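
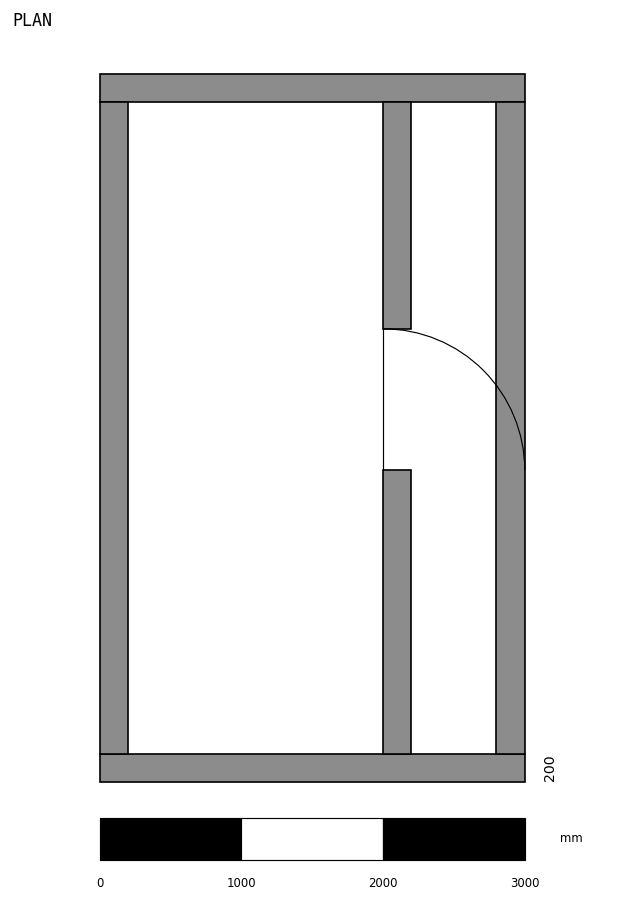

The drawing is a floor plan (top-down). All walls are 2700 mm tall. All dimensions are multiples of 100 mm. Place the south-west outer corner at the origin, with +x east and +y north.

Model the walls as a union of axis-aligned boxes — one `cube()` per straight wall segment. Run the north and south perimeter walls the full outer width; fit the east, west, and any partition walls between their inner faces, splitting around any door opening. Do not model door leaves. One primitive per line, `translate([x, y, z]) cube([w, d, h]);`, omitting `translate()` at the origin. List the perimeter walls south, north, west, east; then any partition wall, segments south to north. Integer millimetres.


cube([3000, 200, 2700]);
translate([0, 4800, 0]) cube([3000, 200, 2700]);
translate([0, 200, 0]) cube([200, 4600, 2700]);
translate([2800, 200, 0]) cube([200, 4600, 2700]);
translate([2000, 200, 0]) cube([200, 2000, 2700]);
translate([2000, 3200, 0]) cube([200, 1600, 2700]);


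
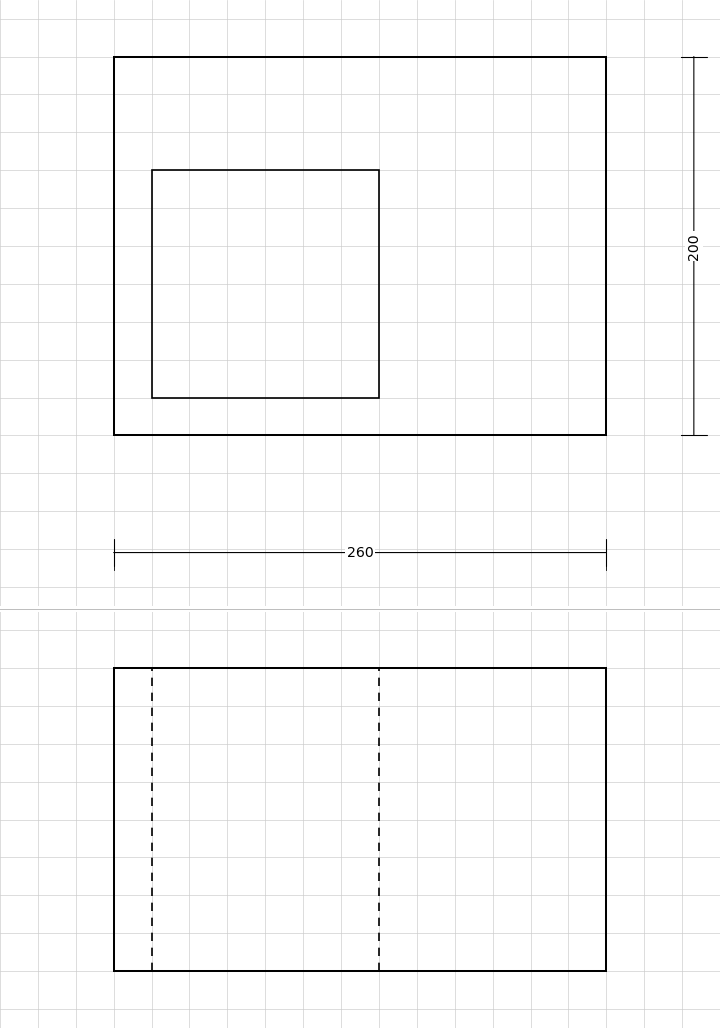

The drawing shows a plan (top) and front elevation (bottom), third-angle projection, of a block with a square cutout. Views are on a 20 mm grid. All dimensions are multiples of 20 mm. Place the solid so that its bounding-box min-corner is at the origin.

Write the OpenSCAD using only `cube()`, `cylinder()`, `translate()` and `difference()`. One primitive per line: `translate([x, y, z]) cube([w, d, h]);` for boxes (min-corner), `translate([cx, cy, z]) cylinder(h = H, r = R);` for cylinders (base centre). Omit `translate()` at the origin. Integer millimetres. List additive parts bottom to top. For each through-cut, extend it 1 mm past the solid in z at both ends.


difference() {
  cube([260, 200, 160]);
  translate([20, 20, -1]) cube([120, 120, 162]);
}


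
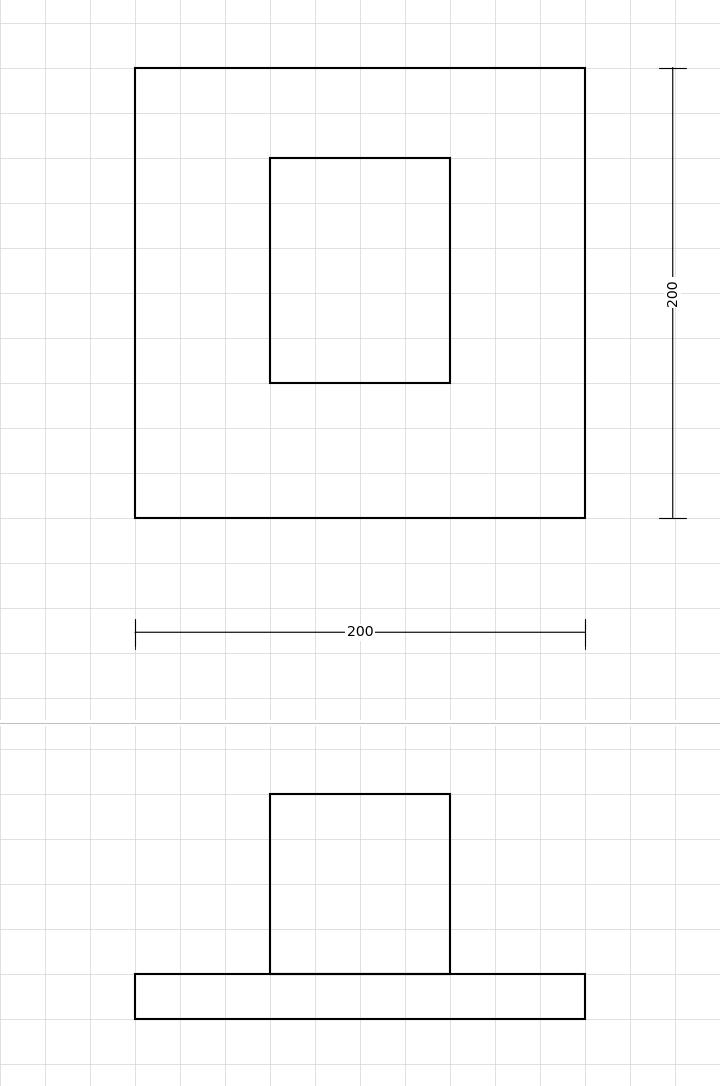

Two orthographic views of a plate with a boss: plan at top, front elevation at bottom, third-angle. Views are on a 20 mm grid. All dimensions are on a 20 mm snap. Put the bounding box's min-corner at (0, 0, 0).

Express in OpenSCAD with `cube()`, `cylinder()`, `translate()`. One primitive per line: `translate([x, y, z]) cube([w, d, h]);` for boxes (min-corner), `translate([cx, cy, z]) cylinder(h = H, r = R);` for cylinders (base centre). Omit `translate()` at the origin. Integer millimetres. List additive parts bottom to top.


cube([200, 200, 20]);
translate([60, 60, 20]) cube([80, 100, 80]);


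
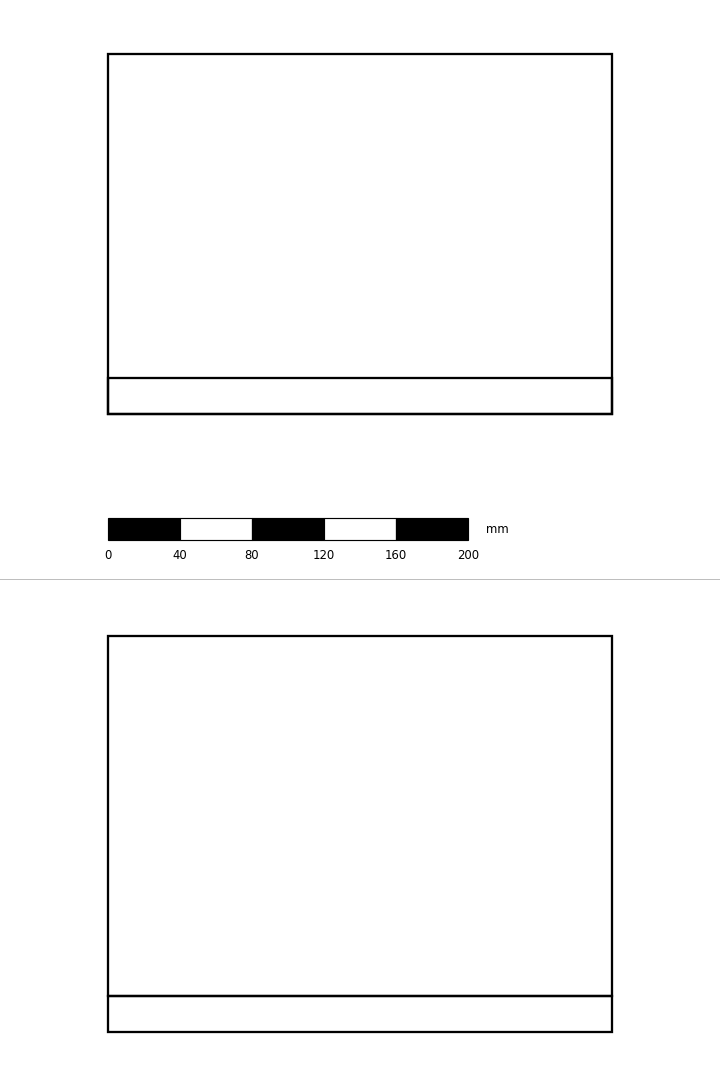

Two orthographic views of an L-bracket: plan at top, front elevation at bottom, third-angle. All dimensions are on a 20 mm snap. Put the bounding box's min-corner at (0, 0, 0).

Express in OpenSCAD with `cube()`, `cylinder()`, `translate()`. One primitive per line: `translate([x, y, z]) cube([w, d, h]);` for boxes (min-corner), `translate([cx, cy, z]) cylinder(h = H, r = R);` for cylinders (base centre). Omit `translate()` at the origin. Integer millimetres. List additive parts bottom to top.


cube([280, 200, 20]);
translate([0, 0, 20]) cube([280, 20, 200]);


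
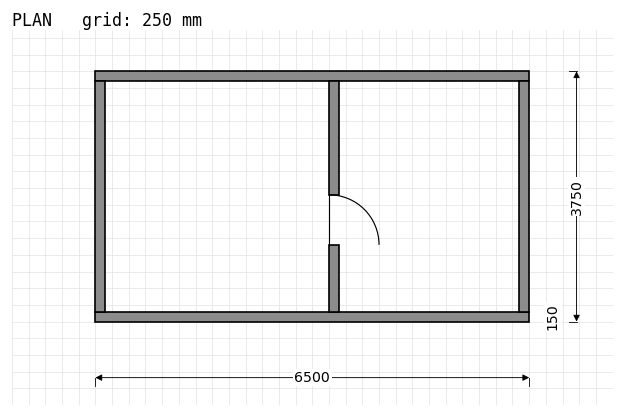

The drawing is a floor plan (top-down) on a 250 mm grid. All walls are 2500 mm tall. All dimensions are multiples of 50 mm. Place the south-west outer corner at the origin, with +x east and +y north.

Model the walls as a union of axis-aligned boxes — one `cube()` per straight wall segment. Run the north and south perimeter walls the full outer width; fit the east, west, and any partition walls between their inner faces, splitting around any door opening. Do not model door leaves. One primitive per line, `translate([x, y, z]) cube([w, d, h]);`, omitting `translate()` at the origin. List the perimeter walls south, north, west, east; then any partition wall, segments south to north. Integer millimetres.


cube([6500, 150, 2500]);
translate([0, 3600, 0]) cube([6500, 150, 2500]);
translate([0, 150, 0]) cube([150, 3450, 2500]);
translate([6350, 150, 0]) cube([150, 3450, 2500]);
translate([3500, 150, 0]) cube([150, 1000, 2500]);
translate([3500, 1900, 0]) cube([150, 1700, 2500]);


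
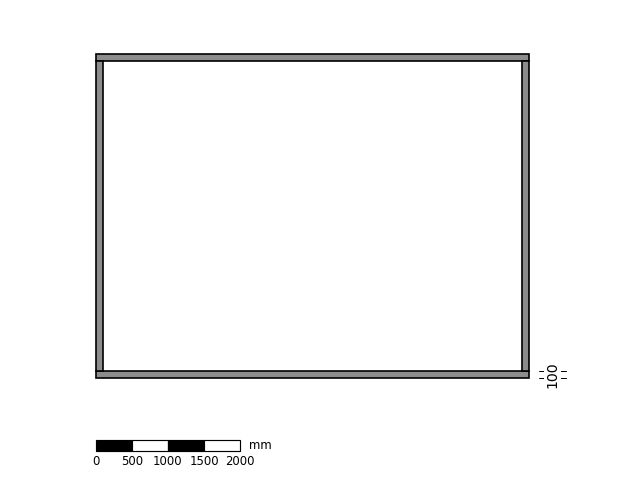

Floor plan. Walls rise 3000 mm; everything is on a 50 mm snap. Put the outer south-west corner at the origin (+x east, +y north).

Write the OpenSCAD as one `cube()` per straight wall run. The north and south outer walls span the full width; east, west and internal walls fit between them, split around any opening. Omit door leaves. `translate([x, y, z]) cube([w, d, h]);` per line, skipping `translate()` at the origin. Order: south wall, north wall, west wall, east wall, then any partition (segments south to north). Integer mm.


cube([6000, 100, 3000]);
translate([0, 4400, 0]) cube([6000, 100, 3000]);
translate([0, 100, 0]) cube([100, 4300, 3000]);
translate([5900, 100, 0]) cube([100, 4300, 3000]);


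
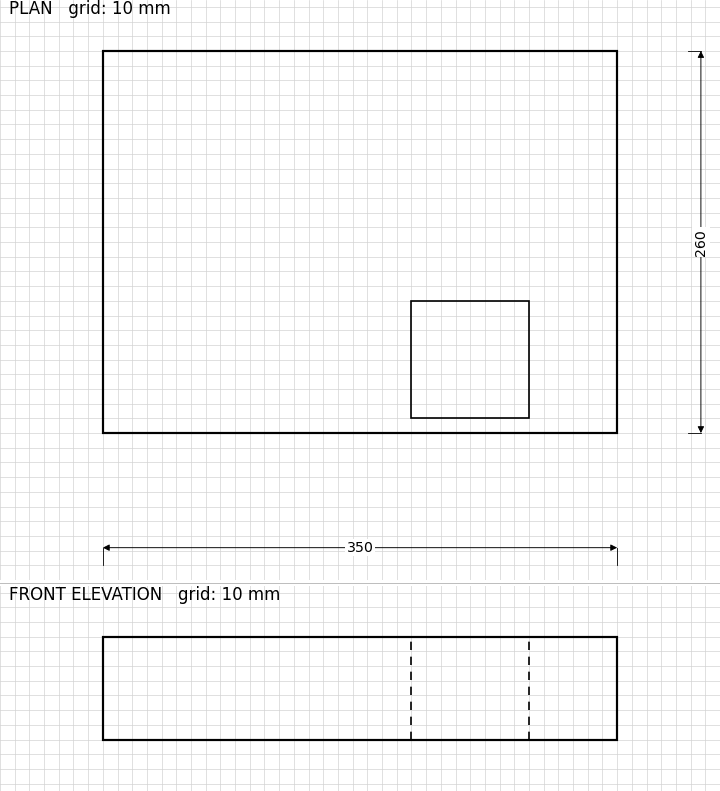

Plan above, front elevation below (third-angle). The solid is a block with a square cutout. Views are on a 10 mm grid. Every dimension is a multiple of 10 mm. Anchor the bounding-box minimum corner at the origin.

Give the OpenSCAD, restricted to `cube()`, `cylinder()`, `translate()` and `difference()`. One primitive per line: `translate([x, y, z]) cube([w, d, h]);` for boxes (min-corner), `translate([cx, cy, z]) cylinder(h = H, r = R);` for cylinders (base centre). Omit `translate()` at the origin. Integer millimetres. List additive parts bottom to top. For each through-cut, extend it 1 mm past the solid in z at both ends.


difference() {
  cube([350, 260, 70]);
  translate([210, 10, -1]) cube([80, 80, 72]);
}


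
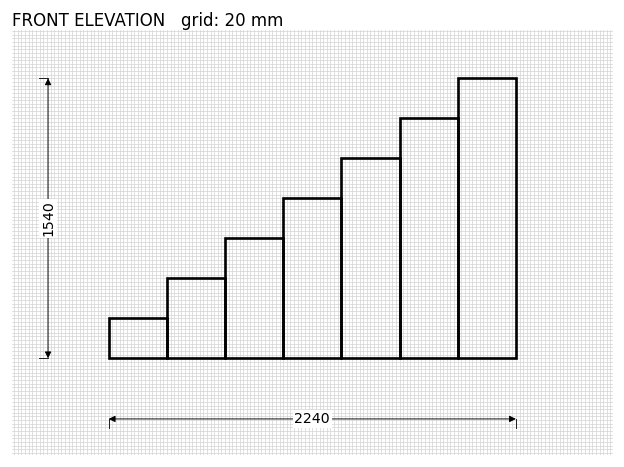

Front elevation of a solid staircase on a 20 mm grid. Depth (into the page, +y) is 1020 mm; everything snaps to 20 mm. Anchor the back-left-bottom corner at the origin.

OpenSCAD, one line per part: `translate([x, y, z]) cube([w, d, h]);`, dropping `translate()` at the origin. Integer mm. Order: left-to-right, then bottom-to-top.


cube([320, 1020, 220]);
translate([320, 0, 0]) cube([320, 1020, 440]);
translate([640, 0, 0]) cube([320, 1020, 660]);
translate([960, 0, 0]) cube([320, 1020, 880]);
translate([1280, 0, 0]) cube([320, 1020, 1100]);
translate([1600, 0, 0]) cube([320, 1020, 1320]);
translate([1920, 0, 0]) cube([320, 1020, 1540]);


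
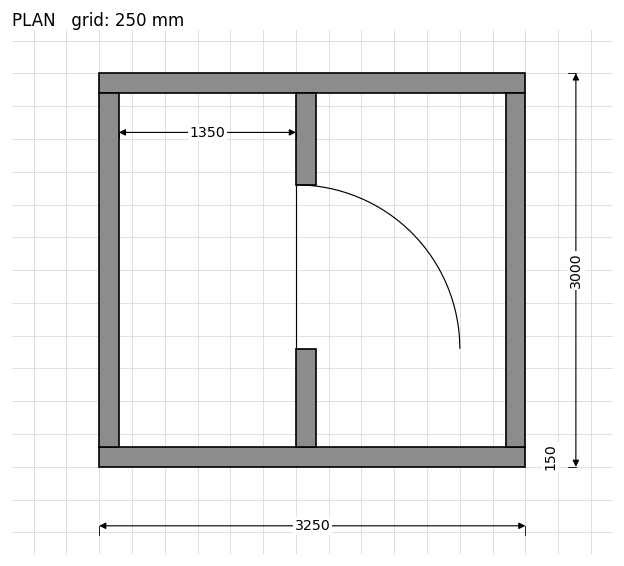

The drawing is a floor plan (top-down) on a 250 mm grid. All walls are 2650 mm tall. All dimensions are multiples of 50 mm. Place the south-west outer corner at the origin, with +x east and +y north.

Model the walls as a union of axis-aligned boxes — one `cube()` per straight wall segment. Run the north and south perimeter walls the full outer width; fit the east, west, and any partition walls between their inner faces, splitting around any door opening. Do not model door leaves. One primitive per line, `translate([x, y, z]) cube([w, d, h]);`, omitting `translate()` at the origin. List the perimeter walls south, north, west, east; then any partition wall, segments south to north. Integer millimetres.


cube([3250, 150, 2650]);
translate([0, 2850, 0]) cube([3250, 150, 2650]);
translate([0, 150, 0]) cube([150, 2700, 2650]);
translate([3100, 150, 0]) cube([150, 2700, 2650]);
translate([1500, 150, 0]) cube([150, 750, 2650]);
translate([1500, 2150, 0]) cube([150, 700, 2650]);


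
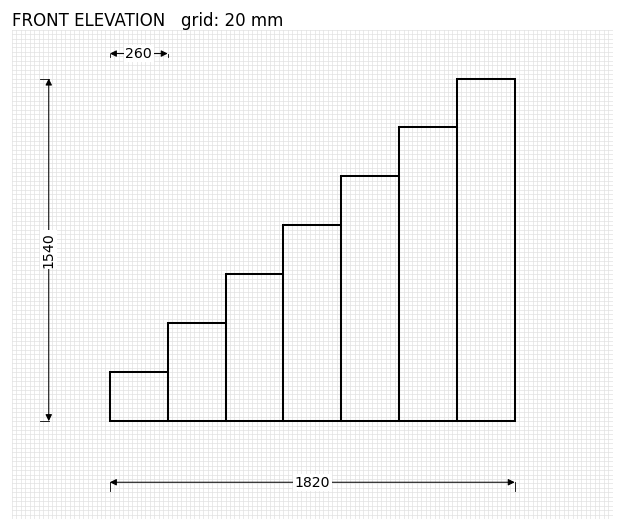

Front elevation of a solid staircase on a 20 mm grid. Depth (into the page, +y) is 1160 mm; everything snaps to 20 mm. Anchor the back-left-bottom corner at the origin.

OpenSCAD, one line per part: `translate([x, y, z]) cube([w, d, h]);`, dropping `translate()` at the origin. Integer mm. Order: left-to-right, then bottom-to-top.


cube([260, 1160, 220]);
translate([260, 0, 0]) cube([260, 1160, 440]);
translate([520, 0, 0]) cube([260, 1160, 660]);
translate([780, 0, 0]) cube([260, 1160, 880]);
translate([1040, 0, 0]) cube([260, 1160, 1100]);
translate([1300, 0, 0]) cube([260, 1160, 1320]);
translate([1560, 0, 0]) cube([260, 1160, 1540]);


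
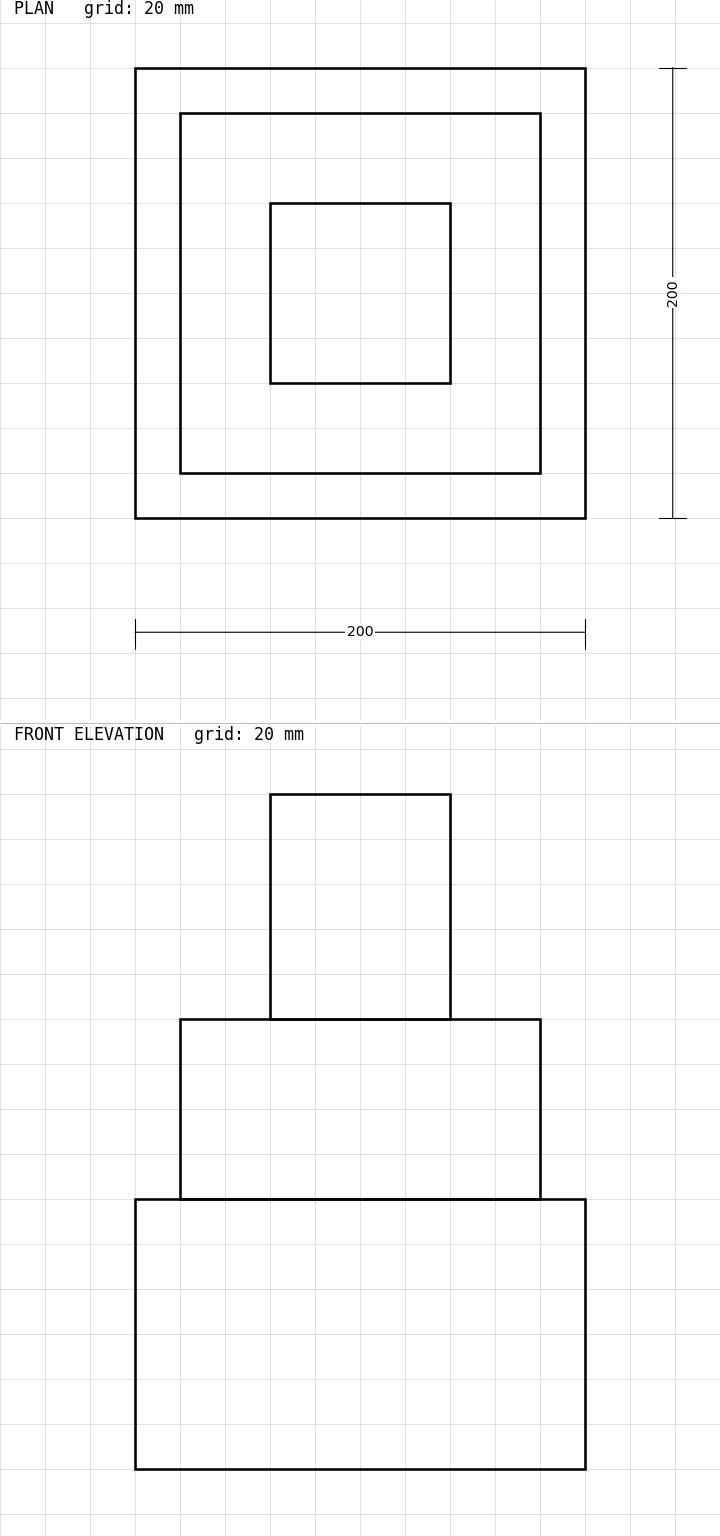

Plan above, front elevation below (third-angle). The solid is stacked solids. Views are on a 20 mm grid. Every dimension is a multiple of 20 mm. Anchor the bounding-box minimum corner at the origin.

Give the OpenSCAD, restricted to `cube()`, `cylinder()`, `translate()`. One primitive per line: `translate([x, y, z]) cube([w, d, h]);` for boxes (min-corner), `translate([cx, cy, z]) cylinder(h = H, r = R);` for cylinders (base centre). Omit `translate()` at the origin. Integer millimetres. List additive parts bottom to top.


cube([200, 200, 120]);
translate([20, 20, 120]) cube([160, 160, 80]);
translate([60, 60, 200]) cube([80, 80, 100]);


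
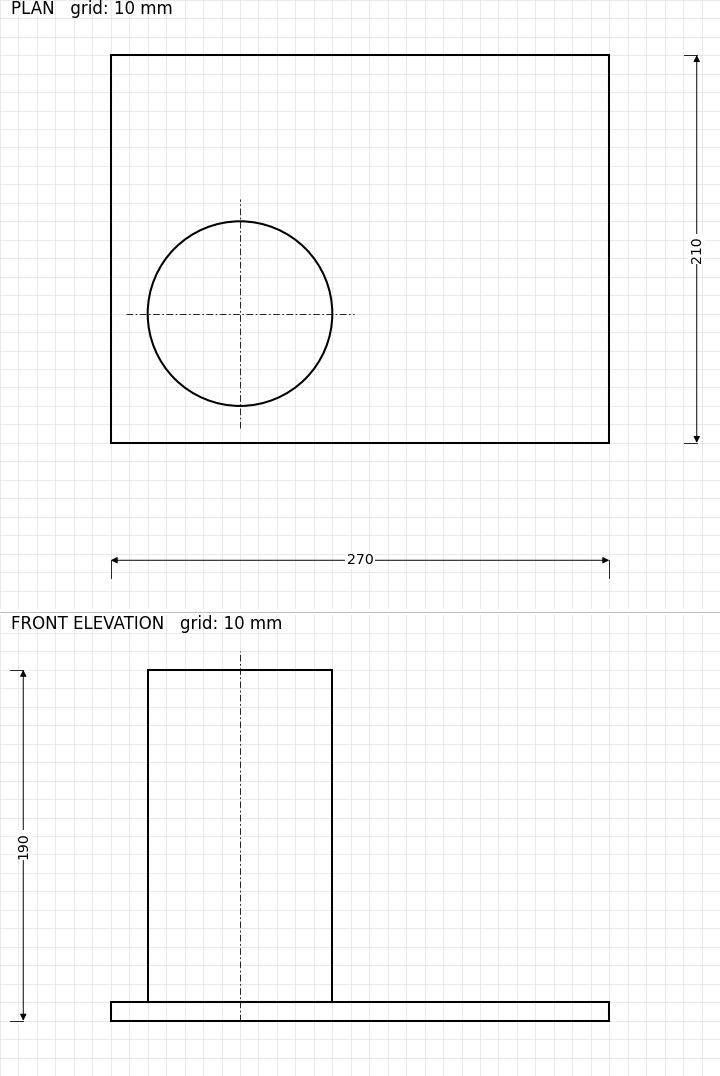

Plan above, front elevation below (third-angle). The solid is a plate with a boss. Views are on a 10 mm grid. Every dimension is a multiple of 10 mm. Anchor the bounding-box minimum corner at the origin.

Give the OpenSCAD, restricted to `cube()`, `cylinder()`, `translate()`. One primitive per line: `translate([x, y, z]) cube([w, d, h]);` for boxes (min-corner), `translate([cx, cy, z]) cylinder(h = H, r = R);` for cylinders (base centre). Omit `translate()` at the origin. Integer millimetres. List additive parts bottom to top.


cube([270, 210, 10]);
translate([70, 70, 10]) cylinder(h = 180, r = 50);


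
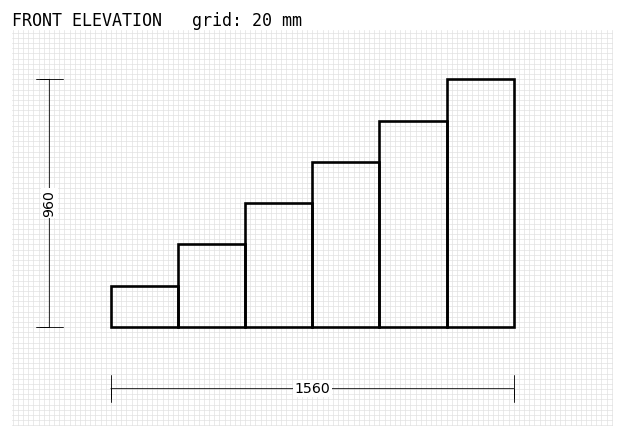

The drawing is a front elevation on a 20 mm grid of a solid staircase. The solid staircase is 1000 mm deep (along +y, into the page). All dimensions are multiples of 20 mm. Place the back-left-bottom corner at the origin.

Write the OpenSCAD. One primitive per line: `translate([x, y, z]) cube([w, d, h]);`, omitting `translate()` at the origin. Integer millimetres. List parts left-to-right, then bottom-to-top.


cube([260, 1000, 160]);
translate([260, 0, 0]) cube([260, 1000, 320]);
translate([520, 0, 0]) cube([260, 1000, 480]);
translate([780, 0, 0]) cube([260, 1000, 640]);
translate([1040, 0, 0]) cube([260, 1000, 800]);
translate([1300, 0, 0]) cube([260, 1000, 960]);


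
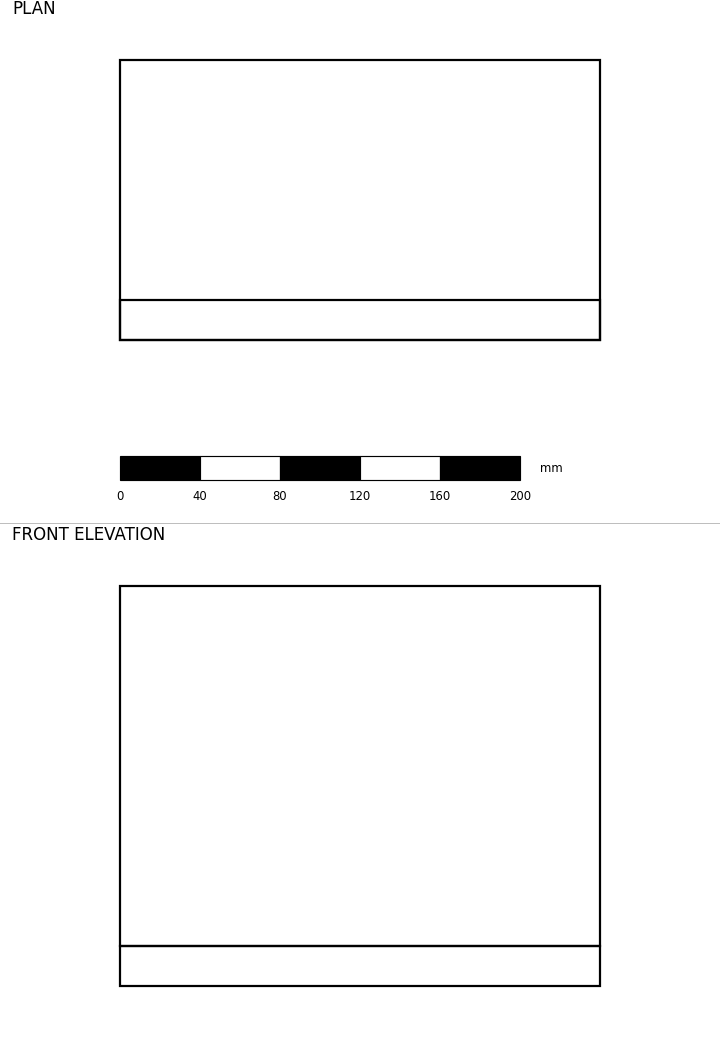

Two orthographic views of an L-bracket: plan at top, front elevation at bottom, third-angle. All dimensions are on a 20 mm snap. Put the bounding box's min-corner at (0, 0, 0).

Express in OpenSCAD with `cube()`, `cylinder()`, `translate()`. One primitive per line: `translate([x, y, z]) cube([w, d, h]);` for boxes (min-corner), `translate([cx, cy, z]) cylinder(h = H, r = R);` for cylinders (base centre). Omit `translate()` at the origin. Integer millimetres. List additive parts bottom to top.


cube([240, 140, 20]);
translate([0, 0, 20]) cube([240, 20, 180]);


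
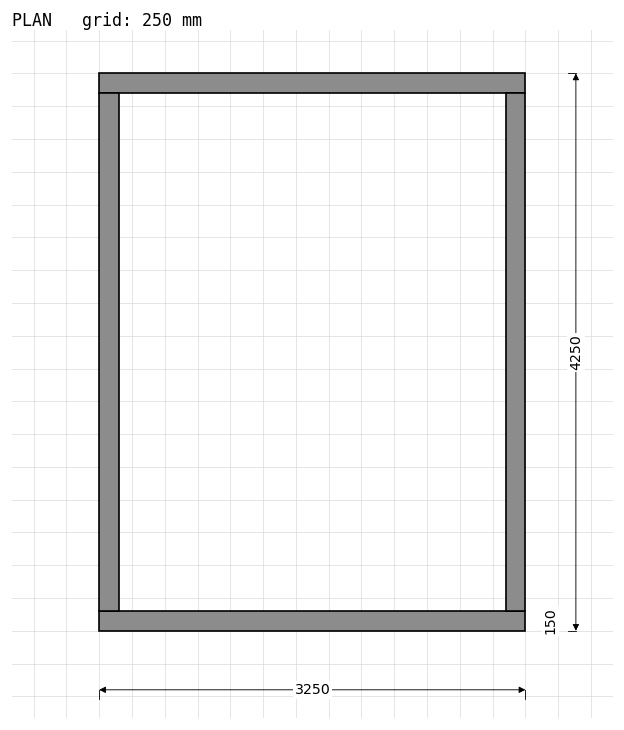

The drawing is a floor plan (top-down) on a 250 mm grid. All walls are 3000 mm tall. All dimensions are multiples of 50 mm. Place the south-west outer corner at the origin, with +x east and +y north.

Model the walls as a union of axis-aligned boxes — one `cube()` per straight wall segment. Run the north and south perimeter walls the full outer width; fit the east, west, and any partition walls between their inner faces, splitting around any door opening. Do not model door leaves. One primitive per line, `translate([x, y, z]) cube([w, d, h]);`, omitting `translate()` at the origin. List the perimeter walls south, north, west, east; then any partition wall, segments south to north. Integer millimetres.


cube([3250, 150, 3000]);
translate([0, 4100, 0]) cube([3250, 150, 3000]);
translate([0, 150, 0]) cube([150, 3950, 3000]);
translate([3100, 150, 0]) cube([150, 3950, 3000]);


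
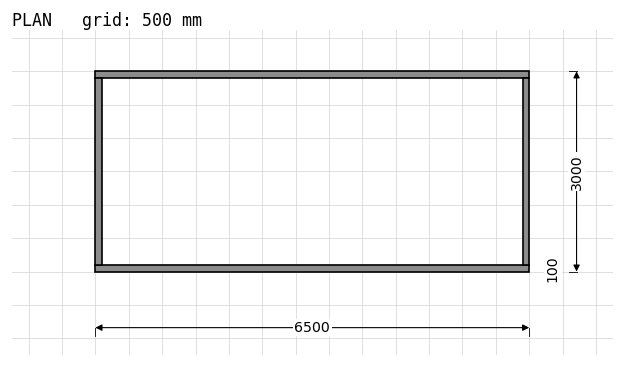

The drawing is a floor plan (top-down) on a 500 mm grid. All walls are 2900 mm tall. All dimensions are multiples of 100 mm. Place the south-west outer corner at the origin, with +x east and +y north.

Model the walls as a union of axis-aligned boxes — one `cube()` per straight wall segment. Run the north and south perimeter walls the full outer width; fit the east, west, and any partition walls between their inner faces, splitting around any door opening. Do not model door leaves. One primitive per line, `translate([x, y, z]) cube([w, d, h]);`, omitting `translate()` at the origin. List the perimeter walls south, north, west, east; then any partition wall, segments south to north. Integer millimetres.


cube([6500, 100, 2900]);
translate([0, 2900, 0]) cube([6500, 100, 2900]);
translate([0, 100, 0]) cube([100, 2800, 2900]);
translate([6400, 100, 0]) cube([100, 2800, 2900]);


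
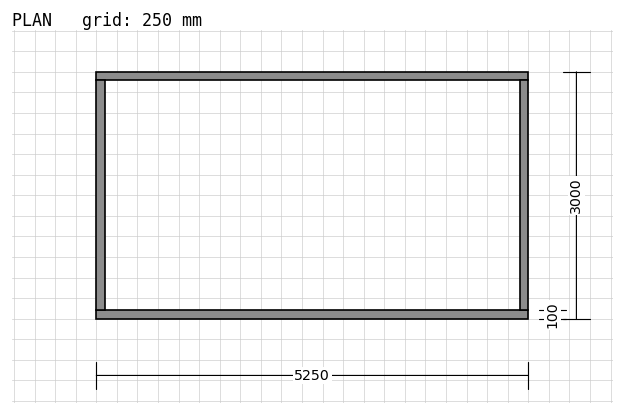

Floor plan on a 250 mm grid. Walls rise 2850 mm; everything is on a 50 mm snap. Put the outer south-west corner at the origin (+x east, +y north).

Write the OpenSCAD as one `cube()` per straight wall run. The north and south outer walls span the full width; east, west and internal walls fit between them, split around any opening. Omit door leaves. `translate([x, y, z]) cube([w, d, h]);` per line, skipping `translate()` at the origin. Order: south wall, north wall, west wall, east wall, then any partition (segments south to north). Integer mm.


cube([5250, 100, 2850]);
translate([0, 2900, 0]) cube([5250, 100, 2850]);
translate([0, 100, 0]) cube([100, 2800, 2850]);
translate([5150, 100, 0]) cube([100, 2800, 2850]);


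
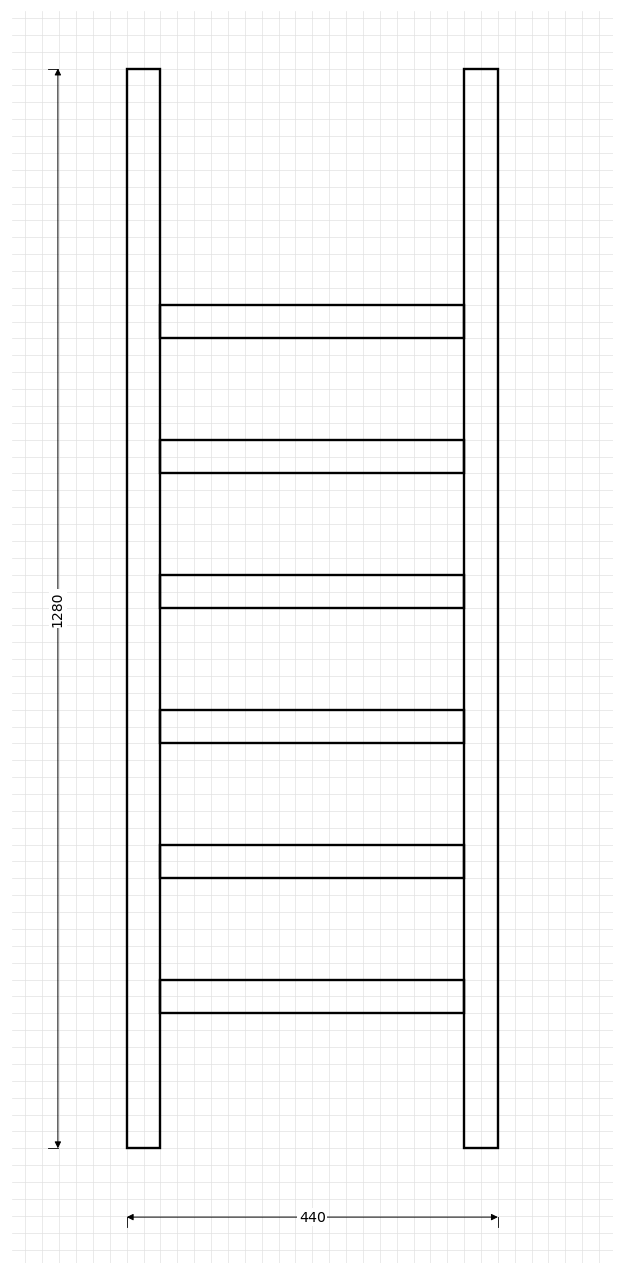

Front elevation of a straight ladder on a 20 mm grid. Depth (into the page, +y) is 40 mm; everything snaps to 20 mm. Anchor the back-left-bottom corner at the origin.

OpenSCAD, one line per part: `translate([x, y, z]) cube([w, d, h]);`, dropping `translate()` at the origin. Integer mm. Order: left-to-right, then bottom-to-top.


cube([40, 40, 1280]);
translate([40, 0, 160]) cube([360, 40, 40]);
translate([40, 0, 320]) cube([360, 40, 40]);
translate([40, 0, 480]) cube([360, 40, 40]);
translate([40, 0, 640]) cube([360, 40, 40]);
translate([40, 0, 800]) cube([360, 40, 40]);
translate([40, 0, 960]) cube([360, 40, 40]);
translate([400, 0, 0]) cube([40, 40, 1280]);


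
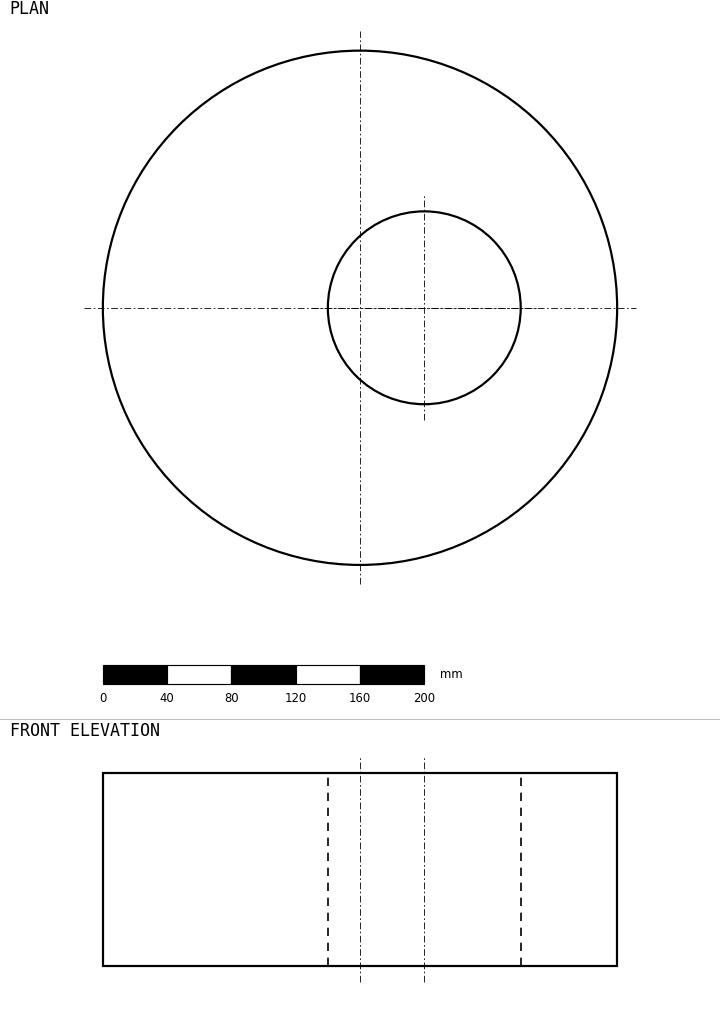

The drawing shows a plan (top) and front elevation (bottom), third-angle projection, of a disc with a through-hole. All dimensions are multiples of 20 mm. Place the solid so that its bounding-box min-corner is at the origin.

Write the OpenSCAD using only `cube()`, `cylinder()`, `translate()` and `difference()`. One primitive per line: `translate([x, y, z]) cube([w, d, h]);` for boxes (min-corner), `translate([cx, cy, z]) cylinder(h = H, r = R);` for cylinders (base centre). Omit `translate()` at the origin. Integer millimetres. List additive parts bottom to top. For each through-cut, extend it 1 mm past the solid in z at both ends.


difference() {
  translate([160, 160, 0]) cylinder(h = 120, r = 160);
  translate([200, 160, -1]) cylinder(h = 122, r = 60);
}


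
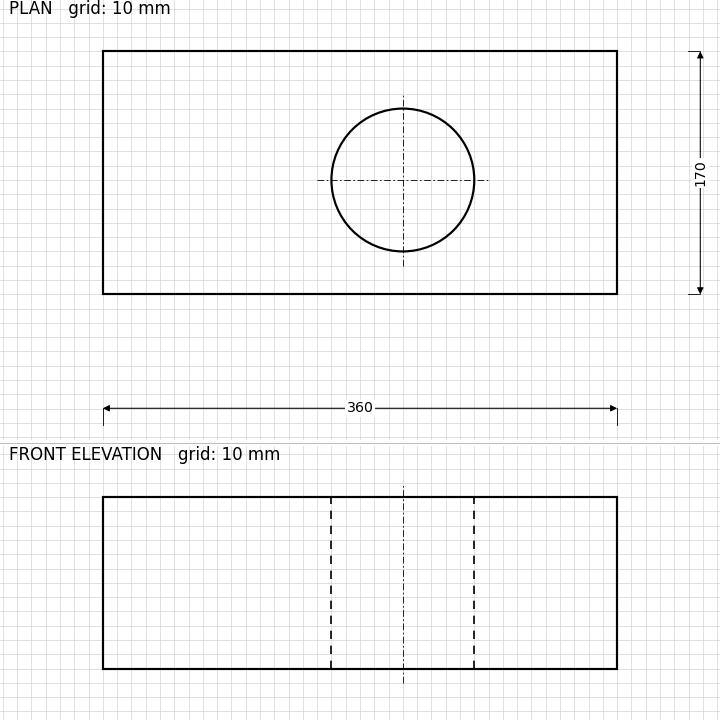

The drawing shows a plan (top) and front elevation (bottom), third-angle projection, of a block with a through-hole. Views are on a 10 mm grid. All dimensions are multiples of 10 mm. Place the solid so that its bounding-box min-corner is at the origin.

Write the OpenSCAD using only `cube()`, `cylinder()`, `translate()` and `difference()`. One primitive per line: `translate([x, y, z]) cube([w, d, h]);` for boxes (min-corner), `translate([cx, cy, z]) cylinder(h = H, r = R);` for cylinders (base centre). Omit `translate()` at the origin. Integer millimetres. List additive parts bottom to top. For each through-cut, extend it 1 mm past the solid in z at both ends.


difference() {
  cube([360, 170, 120]);
  translate([210, 80, -1]) cylinder(h = 122, r = 50);
}


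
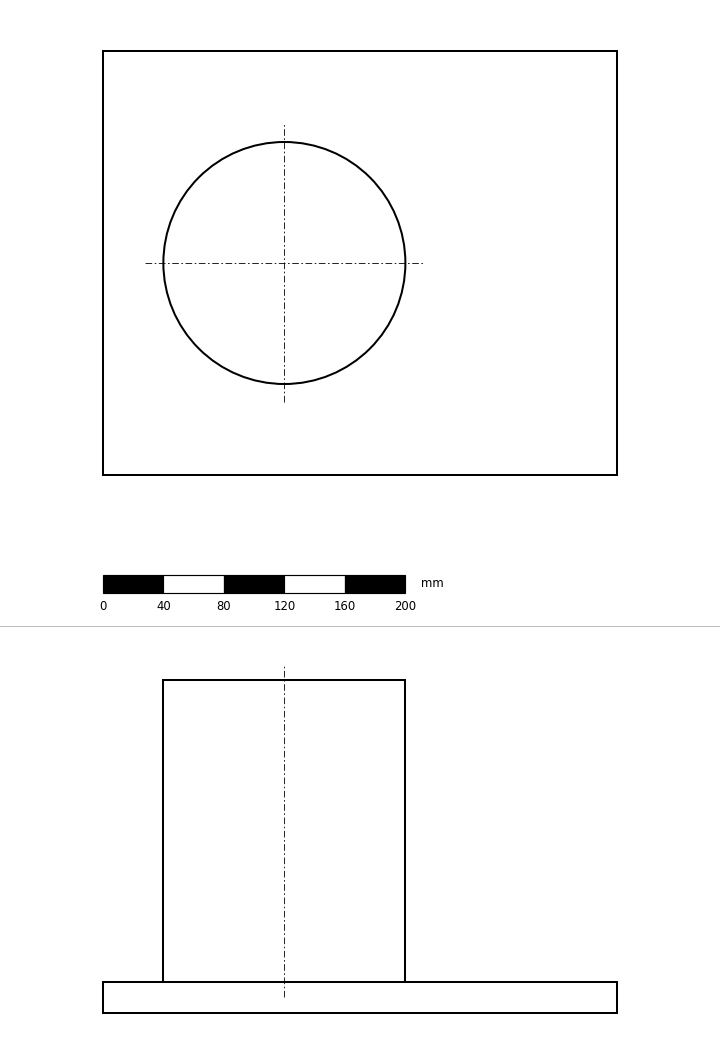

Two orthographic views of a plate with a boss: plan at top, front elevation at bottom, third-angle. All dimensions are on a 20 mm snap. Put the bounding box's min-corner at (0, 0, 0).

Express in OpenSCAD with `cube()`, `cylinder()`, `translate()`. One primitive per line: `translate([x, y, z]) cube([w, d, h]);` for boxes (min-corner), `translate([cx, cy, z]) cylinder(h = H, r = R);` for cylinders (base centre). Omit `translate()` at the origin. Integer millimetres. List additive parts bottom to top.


cube([340, 280, 20]);
translate([120, 140, 20]) cylinder(h = 200, r = 80);


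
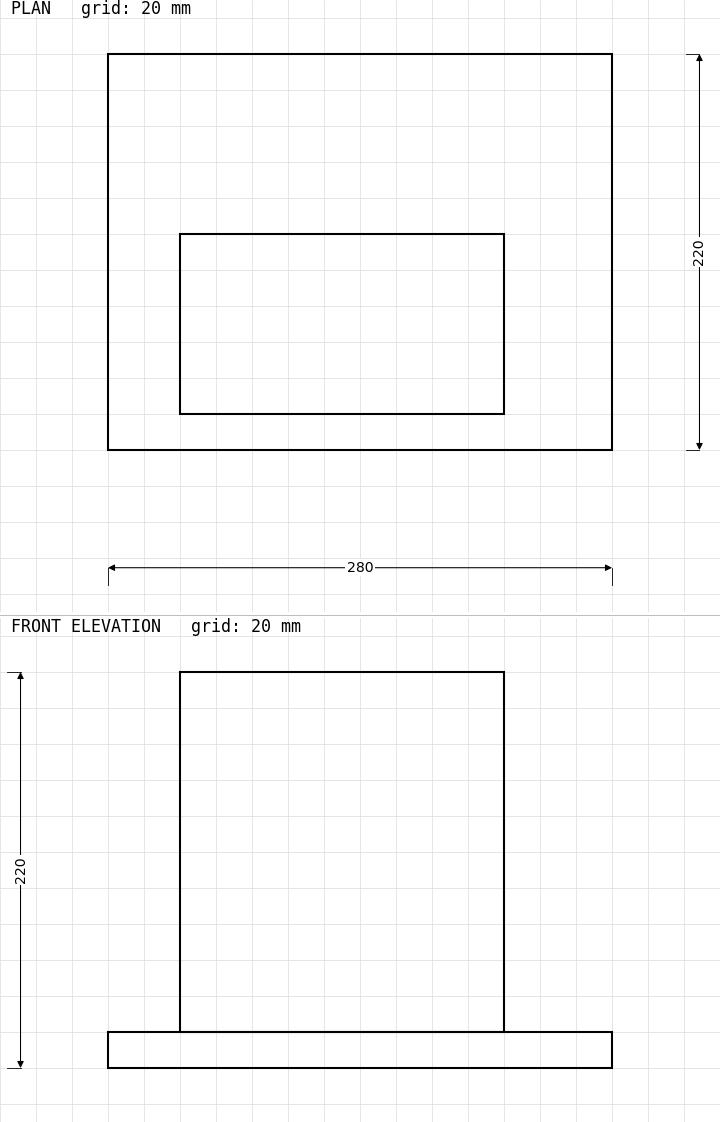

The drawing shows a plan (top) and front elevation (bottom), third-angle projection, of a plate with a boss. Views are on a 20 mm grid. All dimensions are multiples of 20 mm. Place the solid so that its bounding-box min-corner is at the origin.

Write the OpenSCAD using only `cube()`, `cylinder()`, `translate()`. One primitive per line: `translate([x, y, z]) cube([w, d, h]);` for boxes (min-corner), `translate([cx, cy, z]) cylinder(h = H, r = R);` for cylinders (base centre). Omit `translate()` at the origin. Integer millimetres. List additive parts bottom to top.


cube([280, 220, 20]);
translate([40, 20, 20]) cube([180, 100, 200]);


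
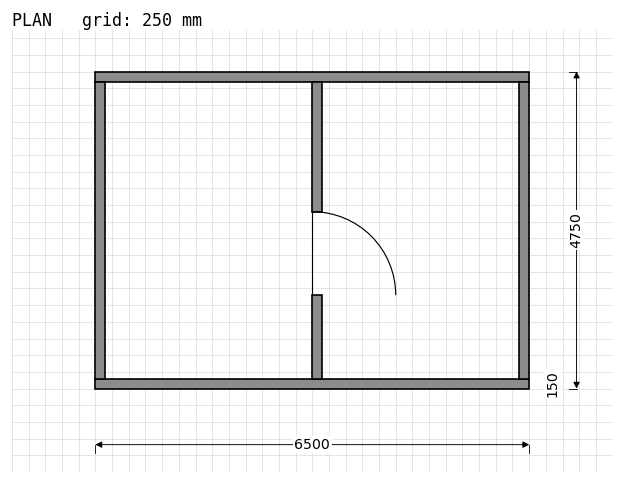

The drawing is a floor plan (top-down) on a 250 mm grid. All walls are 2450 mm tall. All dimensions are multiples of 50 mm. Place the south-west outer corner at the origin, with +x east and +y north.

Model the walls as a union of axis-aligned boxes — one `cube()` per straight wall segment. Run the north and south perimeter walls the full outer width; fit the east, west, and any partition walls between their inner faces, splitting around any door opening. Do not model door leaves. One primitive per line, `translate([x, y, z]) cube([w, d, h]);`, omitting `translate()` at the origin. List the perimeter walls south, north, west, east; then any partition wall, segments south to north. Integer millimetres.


cube([6500, 150, 2450]);
translate([0, 4600, 0]) cube([6500, 150, 2450]);
translate([0, 150, 0]) cube([150, 4450, 2450]);
translate([6350, 150, 0]) cube([150, 4450, 2450]);
translate([3250, 150, 0]) cube([150, 1250, 2450]);
translate([3250, 2650, 0]) cube([150, 1950, 2450]);


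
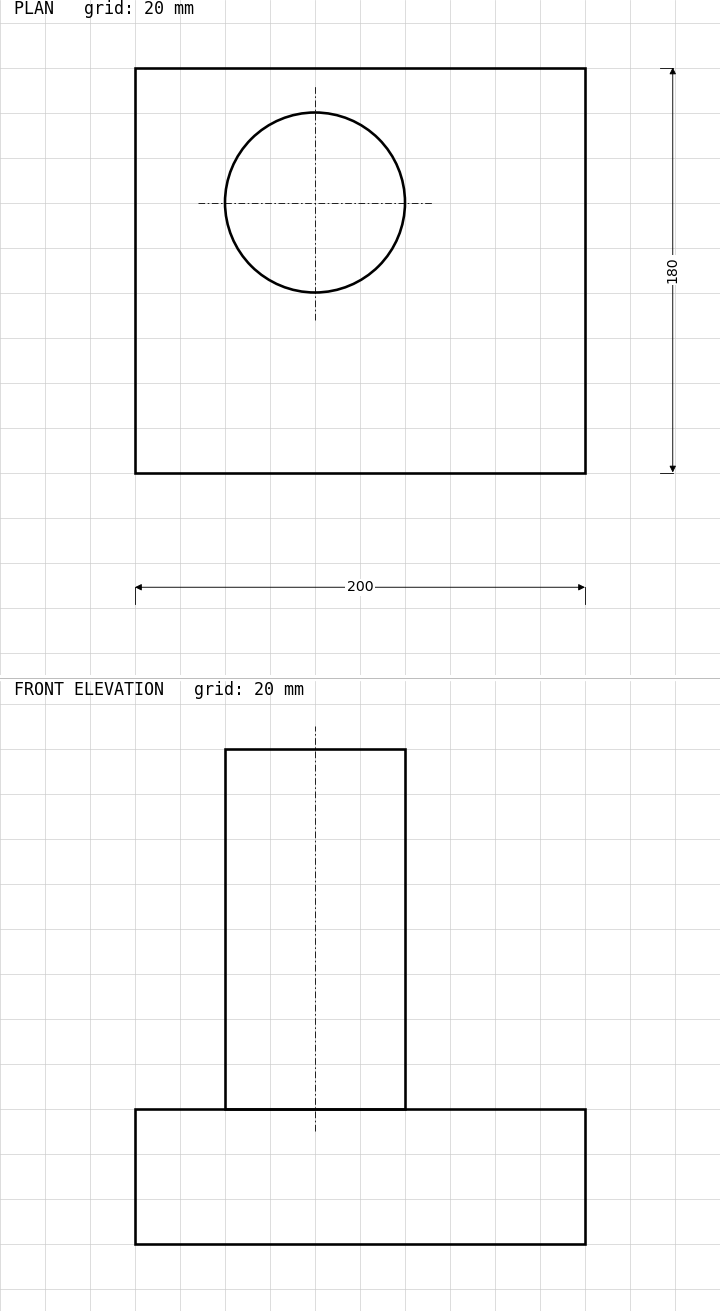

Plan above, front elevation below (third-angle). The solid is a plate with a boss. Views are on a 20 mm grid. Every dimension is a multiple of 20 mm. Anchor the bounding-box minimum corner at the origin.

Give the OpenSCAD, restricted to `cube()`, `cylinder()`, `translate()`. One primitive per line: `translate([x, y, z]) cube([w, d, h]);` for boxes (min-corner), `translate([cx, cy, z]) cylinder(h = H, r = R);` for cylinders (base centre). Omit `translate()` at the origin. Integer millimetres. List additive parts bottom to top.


cube([200, 180, 60]);
translate([80, 120, 60]) cylinder(h = 160, r = 40);


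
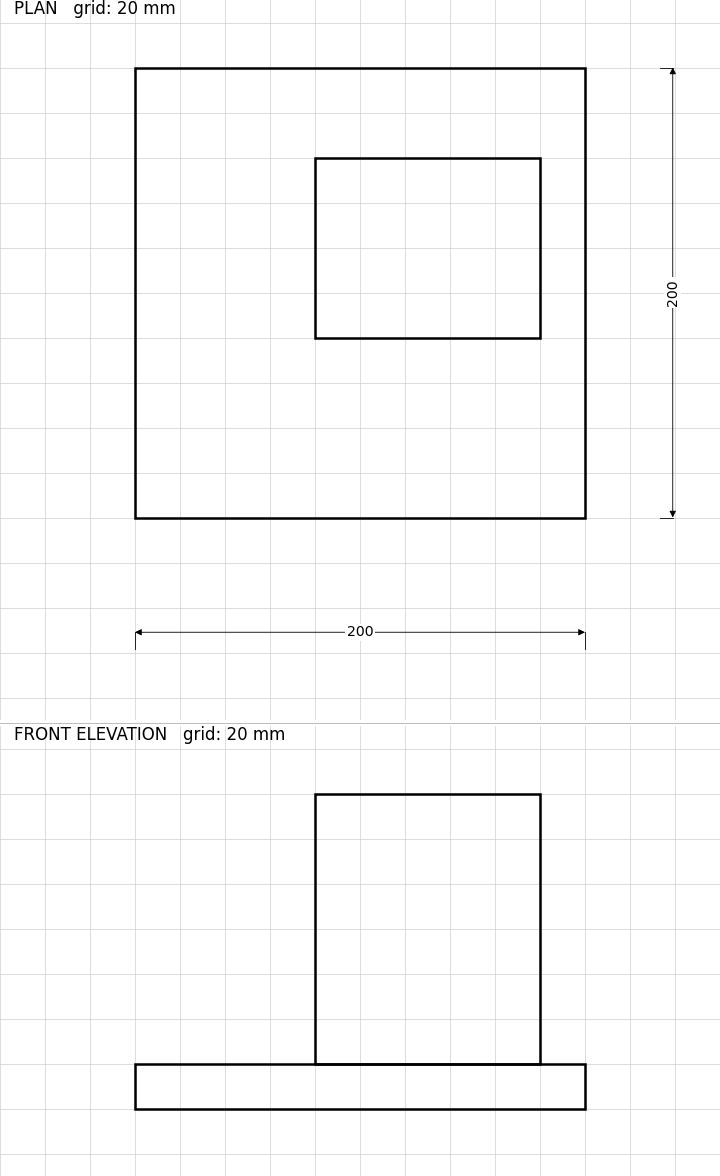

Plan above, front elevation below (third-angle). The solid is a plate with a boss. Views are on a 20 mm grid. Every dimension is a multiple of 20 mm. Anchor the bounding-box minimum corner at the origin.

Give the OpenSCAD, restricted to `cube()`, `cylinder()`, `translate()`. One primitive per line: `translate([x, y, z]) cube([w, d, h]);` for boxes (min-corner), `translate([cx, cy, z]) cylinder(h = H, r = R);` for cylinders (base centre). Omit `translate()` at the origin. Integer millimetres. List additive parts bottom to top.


cube([200, 200, 20]);
translate([80, 80, 20]) cube([100, 80, 120]);


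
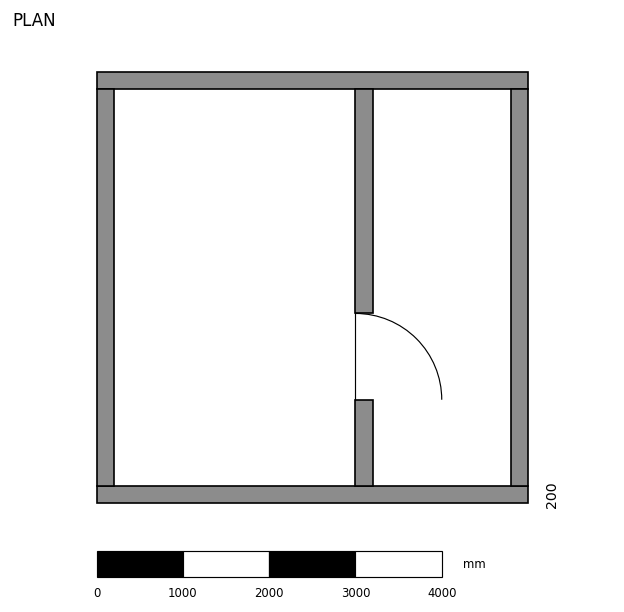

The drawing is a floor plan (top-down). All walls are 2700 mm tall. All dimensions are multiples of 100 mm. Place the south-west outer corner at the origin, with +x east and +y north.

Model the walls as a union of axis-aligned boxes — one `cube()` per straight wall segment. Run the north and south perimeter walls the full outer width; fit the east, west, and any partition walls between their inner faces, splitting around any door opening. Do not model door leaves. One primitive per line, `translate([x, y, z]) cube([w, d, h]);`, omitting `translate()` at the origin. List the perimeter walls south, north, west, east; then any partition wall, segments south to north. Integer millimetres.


cube([5000, 200, 2700]);
translate([0, 4800, 0]) cube([5000, 200, 2700]);
translate([0, 200, 0]) cube([200, 4600, 2700]);
translate([4800, 200, 0]) cube([200, 4600, 2700]);
translate([3000, 200, 0]) cube([200, 1000, 2700]);
translate([3000, 2200, 0]) cube([200, 2600, 2700]);


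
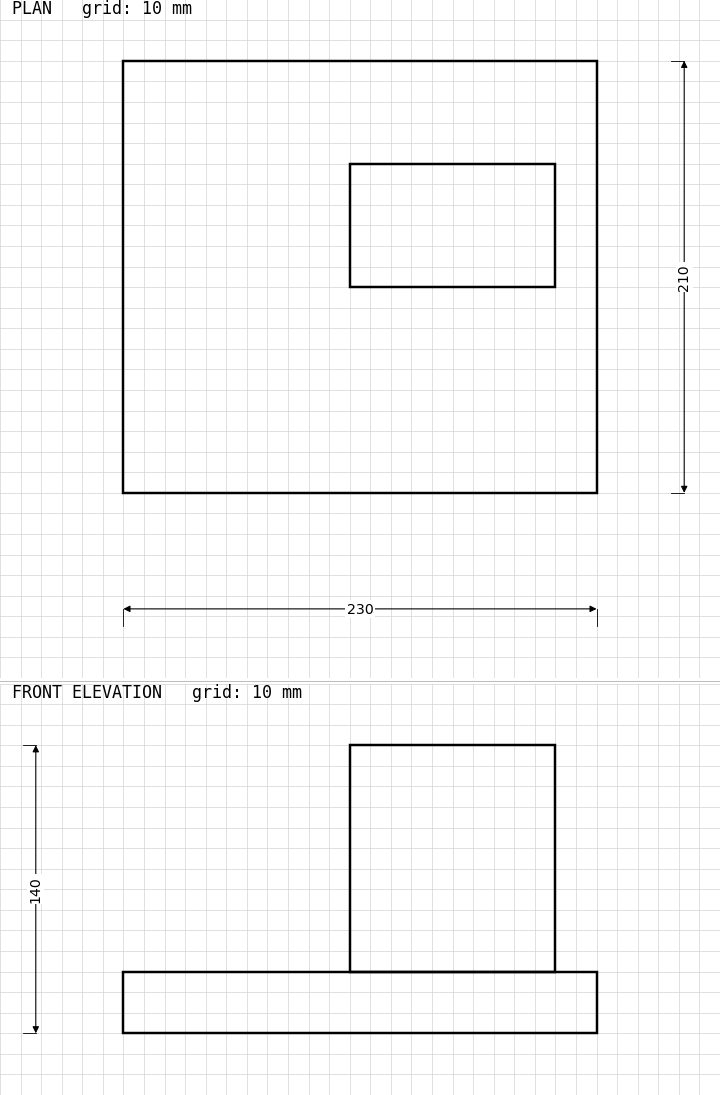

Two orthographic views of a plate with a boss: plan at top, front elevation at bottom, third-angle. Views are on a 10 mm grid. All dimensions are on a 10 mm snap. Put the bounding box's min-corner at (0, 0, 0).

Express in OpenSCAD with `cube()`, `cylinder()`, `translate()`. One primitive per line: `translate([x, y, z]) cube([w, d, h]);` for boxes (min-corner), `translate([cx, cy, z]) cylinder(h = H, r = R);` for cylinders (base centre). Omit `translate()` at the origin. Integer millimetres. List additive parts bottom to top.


cube([230, 210, 30]);
translate([110, 100, 30]) cube([100, 60, 110]);


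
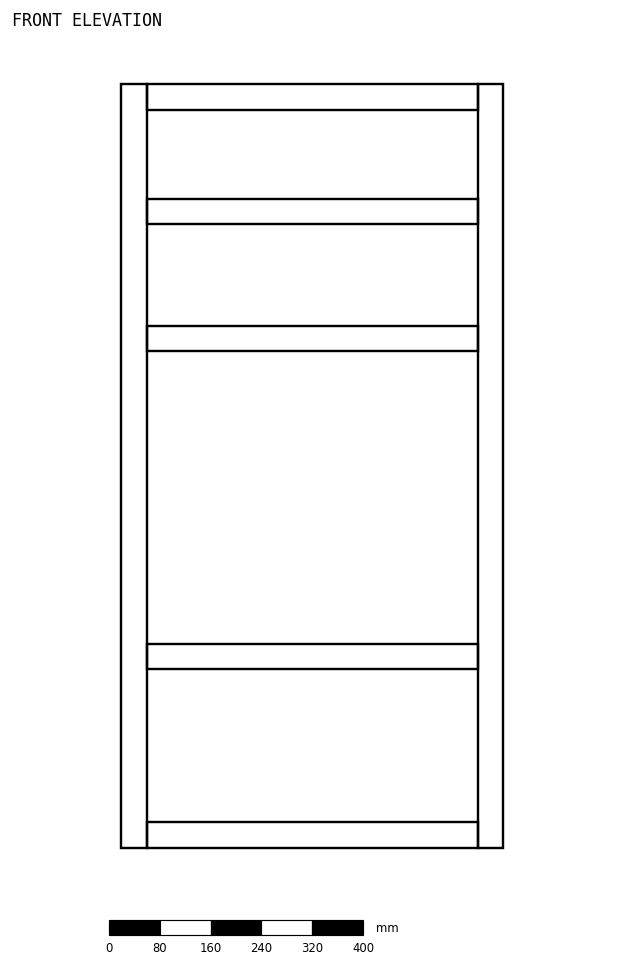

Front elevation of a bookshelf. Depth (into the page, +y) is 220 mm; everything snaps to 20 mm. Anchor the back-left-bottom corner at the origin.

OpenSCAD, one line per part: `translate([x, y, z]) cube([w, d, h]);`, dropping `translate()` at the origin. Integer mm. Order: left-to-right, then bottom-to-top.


cube([40, 220, 1200]);
translate([40, 0, 0]) cube([520, 220, 40]);
translate([40, 0, 280]) cube([520, 220, 40]);
translate([40, 0, 780]) cube([520, 220, 40]);
translate([40, 0, 980]) cube([520, 220, 40]);
translate([40, 0, 1160]) cube([520, 220, 40]);
translate([560, 0, 0]) cube([40, 220, 1200]);


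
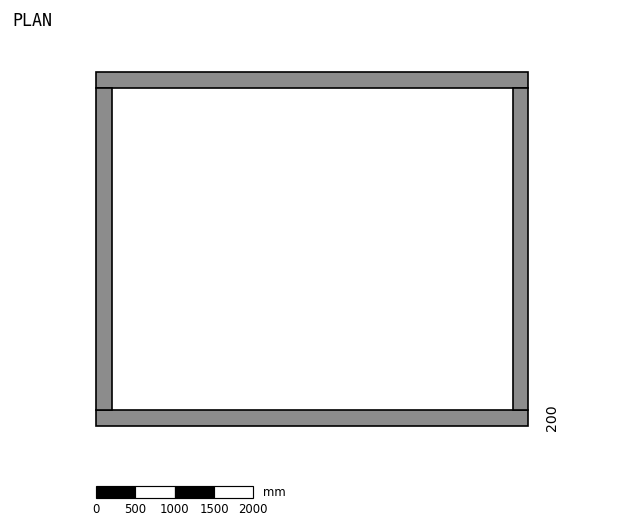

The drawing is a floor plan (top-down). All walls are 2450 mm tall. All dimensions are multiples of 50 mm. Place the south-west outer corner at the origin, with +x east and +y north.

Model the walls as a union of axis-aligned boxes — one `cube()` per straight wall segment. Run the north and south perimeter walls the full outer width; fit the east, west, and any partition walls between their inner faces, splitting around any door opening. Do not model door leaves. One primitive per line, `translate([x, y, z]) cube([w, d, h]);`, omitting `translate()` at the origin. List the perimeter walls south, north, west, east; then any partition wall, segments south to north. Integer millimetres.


cube([5500, 200, 2450]);
translate([0, 4300, 0]) cube([5500, 200, 2450]);
translate([0, 200, 0]) cube([200, 4100, 2450]);
translate([5300, 200, 0]) cube([200, 4100, 2450]);


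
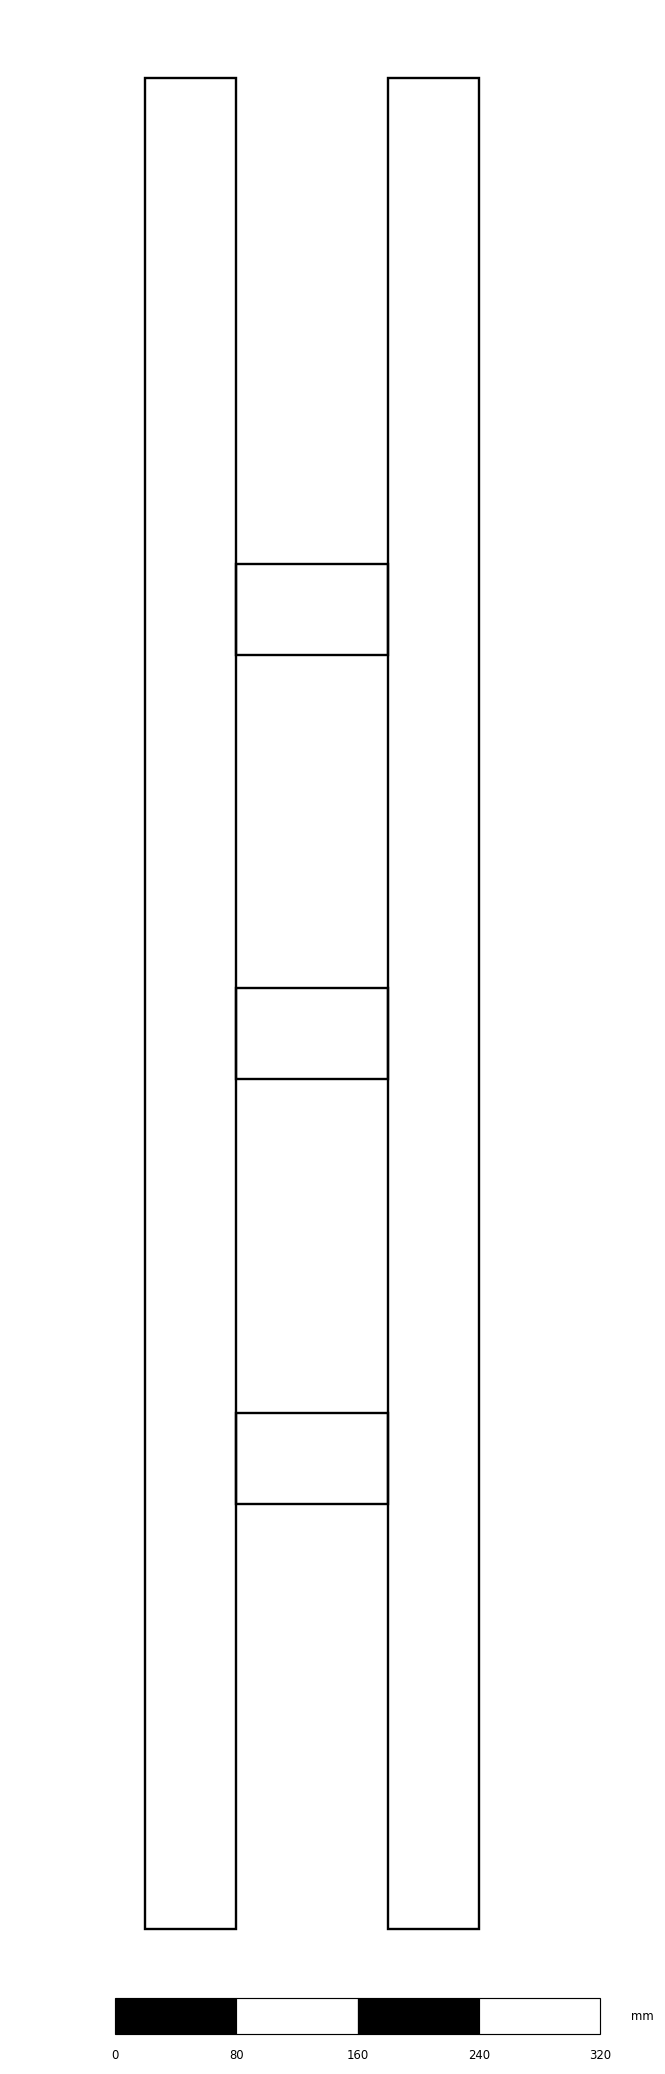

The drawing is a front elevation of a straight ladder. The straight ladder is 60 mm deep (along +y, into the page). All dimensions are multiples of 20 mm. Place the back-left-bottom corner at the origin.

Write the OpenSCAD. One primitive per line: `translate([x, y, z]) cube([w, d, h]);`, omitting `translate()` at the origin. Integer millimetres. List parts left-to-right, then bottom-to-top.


cube([60, 60, 1220]);
translate([60, 0, 280]) cube([100, 60, 60]);
translate([60, 0, 560]) cube([100, 60, 60]);
translate([60, 0, 840]) cube([100, 60, 60]);
translate([160, 0, 0]) cube([60, 60, 1220]);


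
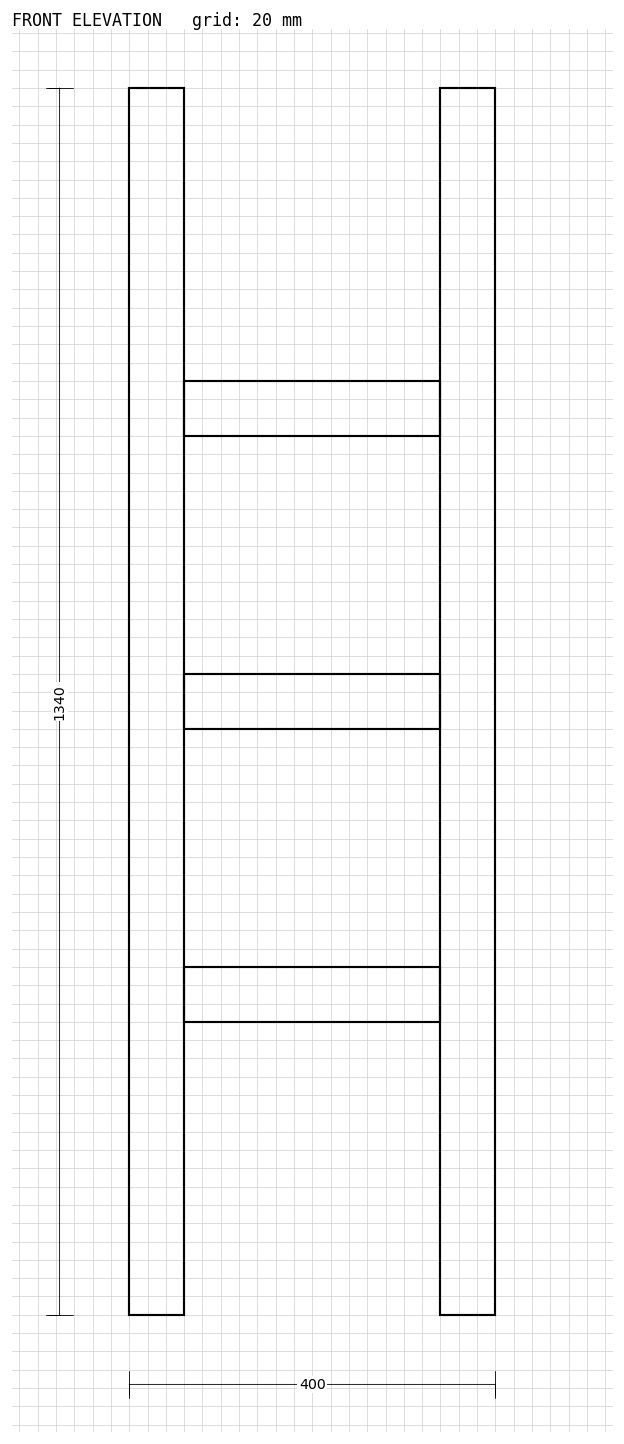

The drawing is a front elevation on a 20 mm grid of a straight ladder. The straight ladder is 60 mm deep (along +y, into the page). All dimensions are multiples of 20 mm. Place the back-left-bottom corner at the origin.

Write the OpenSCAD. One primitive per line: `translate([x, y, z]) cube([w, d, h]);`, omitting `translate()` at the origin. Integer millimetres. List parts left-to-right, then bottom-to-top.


cube([60, 60, 1340]);
translate([60, 0, 320]) cube([280, 60, 60]);
translate([60, 0, 640]) cube([280, 60, 60]);
translate([60, 0, 960]) cube([280, 60, 60]);
translate([340, 0, 0]) cube([60, 60, 1340]);


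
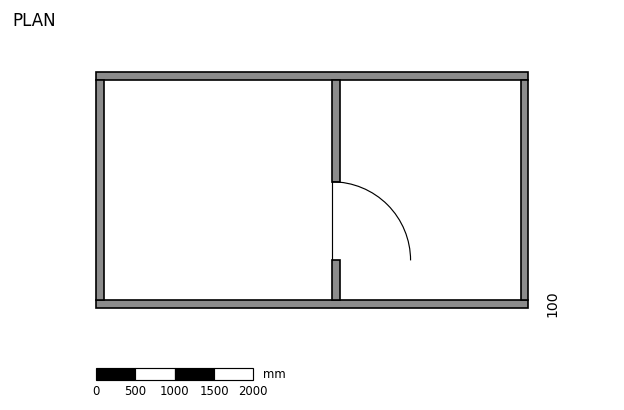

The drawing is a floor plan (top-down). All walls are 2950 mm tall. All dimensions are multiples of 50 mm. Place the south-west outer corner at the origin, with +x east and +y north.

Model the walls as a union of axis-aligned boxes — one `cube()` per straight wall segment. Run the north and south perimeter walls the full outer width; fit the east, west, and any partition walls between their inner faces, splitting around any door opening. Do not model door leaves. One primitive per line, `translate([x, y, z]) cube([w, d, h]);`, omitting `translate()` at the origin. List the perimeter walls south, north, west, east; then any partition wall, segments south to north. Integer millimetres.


cube([5500, 100, 2950]);
translate([0, 2900, 0]) cube([5500, 100, 2950]);
translate([0, 100, 0]) cube([100, 2800, 2950]);
translate([5400, 100, 0]) cube([100, 2800, 2950]);
translate([3000, 100, 0]) cube([100, 500, 2950]);
translate([3000, 1600, 0]) cube([100, 1300, 2950]);


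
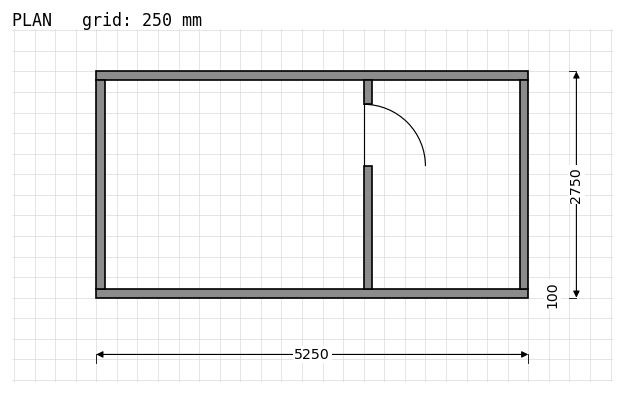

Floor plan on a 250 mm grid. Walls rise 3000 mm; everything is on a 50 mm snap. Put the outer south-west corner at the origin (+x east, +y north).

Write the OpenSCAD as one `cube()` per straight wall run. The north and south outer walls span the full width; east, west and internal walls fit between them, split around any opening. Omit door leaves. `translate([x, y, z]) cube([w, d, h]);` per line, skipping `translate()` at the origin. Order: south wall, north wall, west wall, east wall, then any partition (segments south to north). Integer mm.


cube([5250, 100, 3000]);
translate([0, 2650, 0]) cube([5250, 100, 3000]);
translate([0, 100, 0]) cube([100, 2550, 3000]);
translate([5150, 100, 0]) cube([100, 2550, 3000]);
translate([3250, 100, 0]) cube([100, 1500, 3000]);
translate([3250, 2350, 0]) cube([100, 300, 3000]);


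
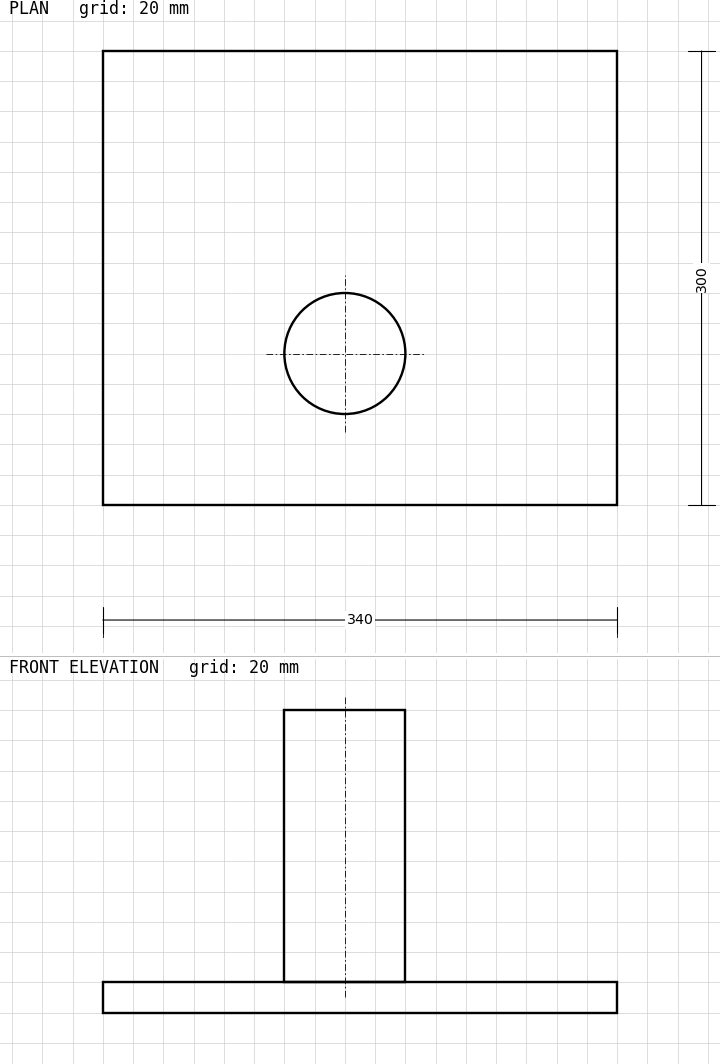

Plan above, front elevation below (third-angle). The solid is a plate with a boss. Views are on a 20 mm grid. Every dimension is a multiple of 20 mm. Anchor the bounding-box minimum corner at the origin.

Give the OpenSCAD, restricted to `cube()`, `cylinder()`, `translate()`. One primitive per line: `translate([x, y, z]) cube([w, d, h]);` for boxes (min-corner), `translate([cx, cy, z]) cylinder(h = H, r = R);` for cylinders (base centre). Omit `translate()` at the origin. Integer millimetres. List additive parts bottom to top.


cube([340, 300, 20]);
translate([160, 100, 20]) cylinder(h = 180, r = 40);


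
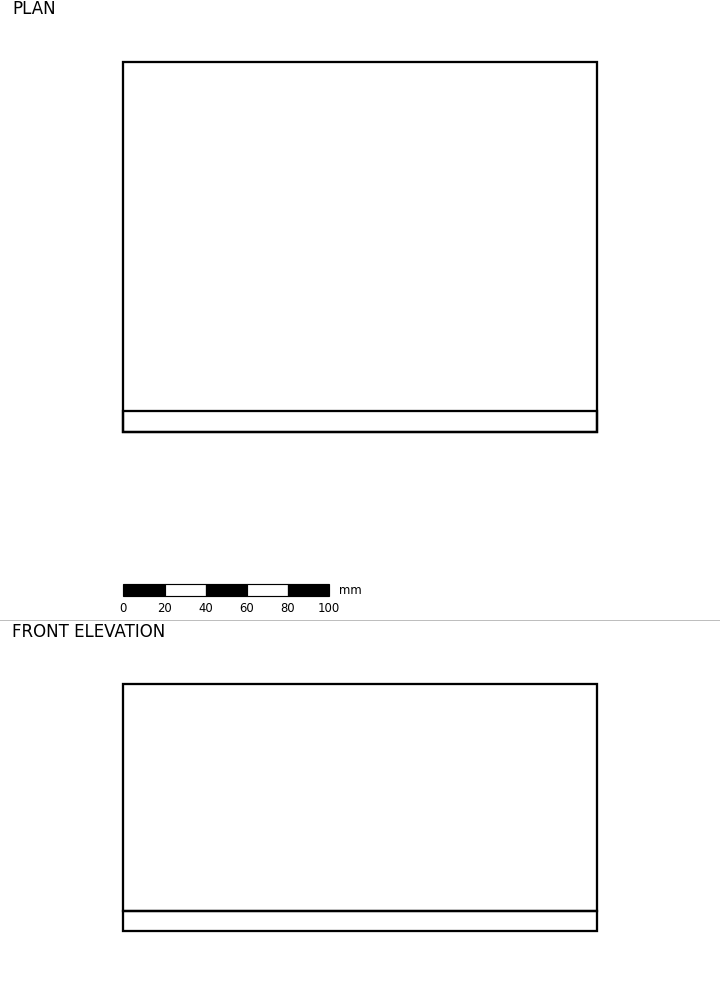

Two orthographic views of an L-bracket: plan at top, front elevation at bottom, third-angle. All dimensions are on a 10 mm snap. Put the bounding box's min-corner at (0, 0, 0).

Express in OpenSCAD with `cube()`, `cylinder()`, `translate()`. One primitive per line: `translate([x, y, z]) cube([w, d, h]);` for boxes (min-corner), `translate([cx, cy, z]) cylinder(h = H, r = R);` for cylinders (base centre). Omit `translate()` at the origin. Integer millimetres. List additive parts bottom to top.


cube([230, 180, 10]);
translate([0, 0, 10]) cube([230, 10, 110]);


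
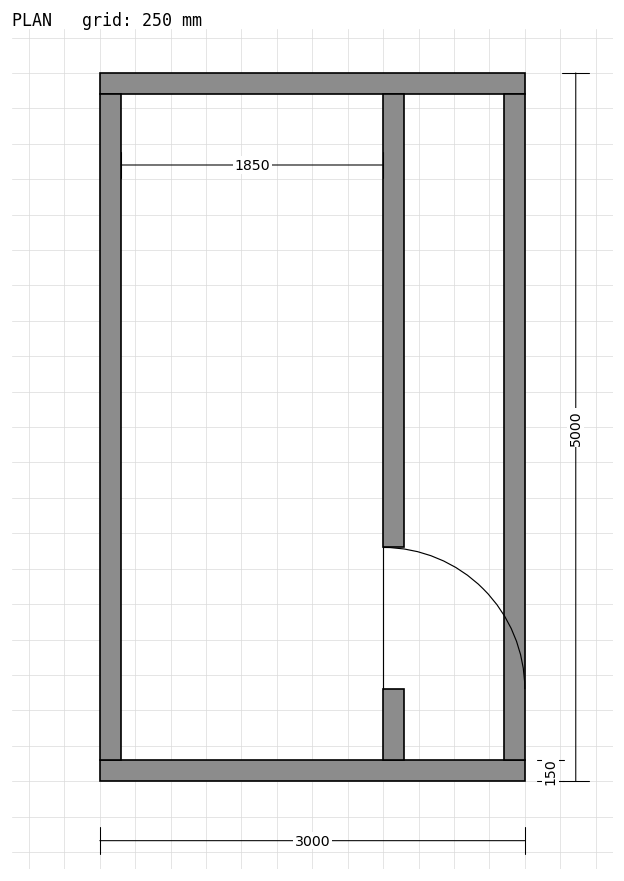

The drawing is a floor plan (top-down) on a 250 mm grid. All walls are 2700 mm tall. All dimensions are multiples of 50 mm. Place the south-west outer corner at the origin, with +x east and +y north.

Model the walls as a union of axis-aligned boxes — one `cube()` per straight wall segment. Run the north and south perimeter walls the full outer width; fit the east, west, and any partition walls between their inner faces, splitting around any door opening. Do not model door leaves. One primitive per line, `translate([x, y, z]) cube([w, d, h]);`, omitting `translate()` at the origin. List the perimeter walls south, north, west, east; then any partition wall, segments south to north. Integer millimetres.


cube([3000, 150, 2700]);
translate([0, 4850, 0]) cube([3000, 150, 2700]);
translate([0, 150, 0]) cube([150, 4700, 2700]);
translate([2850, 150, 0]) cube([150, 4700, 2700]);
translate([2000, 150, 0]) cube([150, 500, 2700]);
translate([2000, 1650, 0]) cube([150, 3200, 2700]);
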